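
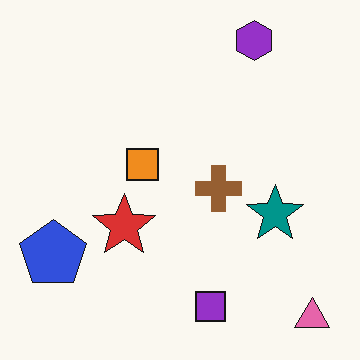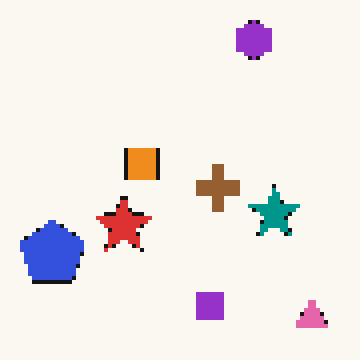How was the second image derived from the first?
This is the original image lightly pixelated (a mild mosaic effect).

Shapes are reduced to large square blocks; fine edges and outlines are lost — a downscale-then-upscale (mosaic) effect.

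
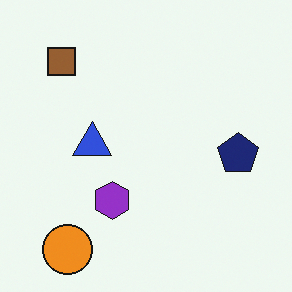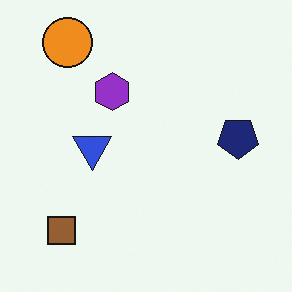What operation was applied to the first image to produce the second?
It was flipped vertically (top ↔ bottom).

The orange circle is in the bottom-left of the first image and the top-left of the second — shapes on opposite sides of the horizontal midline have swapped in a mirror flip.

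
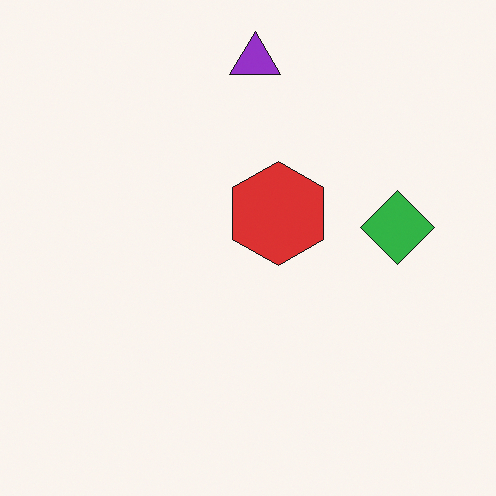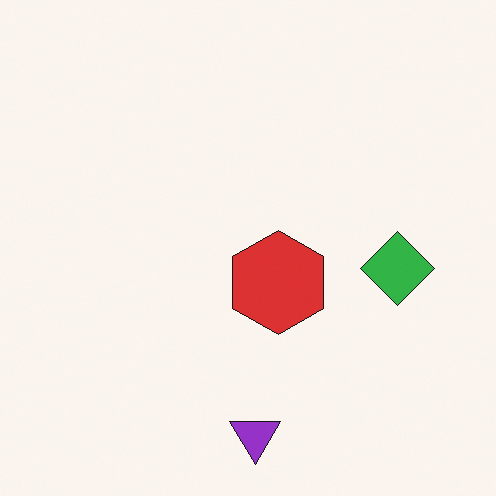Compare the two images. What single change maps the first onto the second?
The second image is the first flipped vertically (top ↔ bottom).

The purple triangle is in the top of the first image and the bottom of the second — shapes on opposite sides of the horizontal midline have swapped in a mirror flip.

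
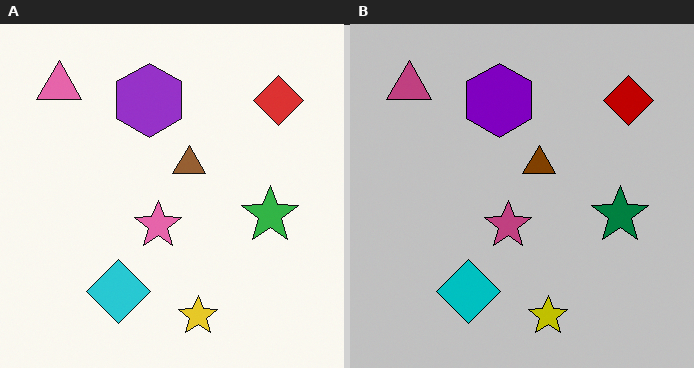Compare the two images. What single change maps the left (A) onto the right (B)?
The transformation is: heavily posterized to just a handful of flat colors.

Each flat color has snapped to a coarser quantized level — most visibly, the near-white background has dropped to a flat grey.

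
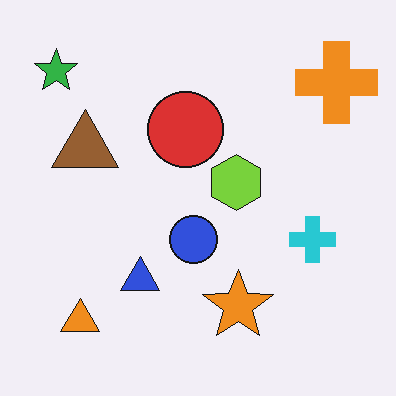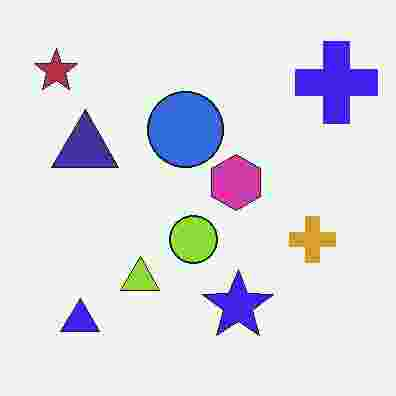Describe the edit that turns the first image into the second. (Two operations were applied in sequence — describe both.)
The image was hue-shifted by a large amount, then heavily JPEG-compressed with obvious blocking artifacts.

Every shape's color has rotated by the same amount around the hue wheel — a uniform hue shift. Blocky 8×8 compression artifacts appear around shape edges and the flat background shows ringing — characteristic JPEG degradation.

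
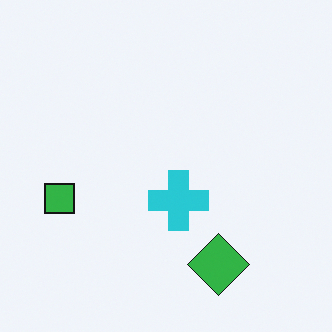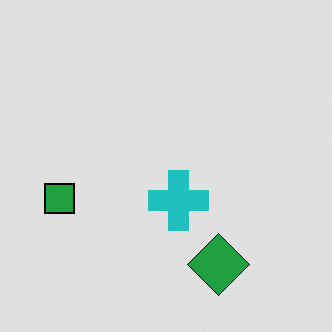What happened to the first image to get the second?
The second image is the first moderately posterized.

Each flat color has snapped to a coarser quantized level — most visibly, the near-white background has dropped to a flat grey.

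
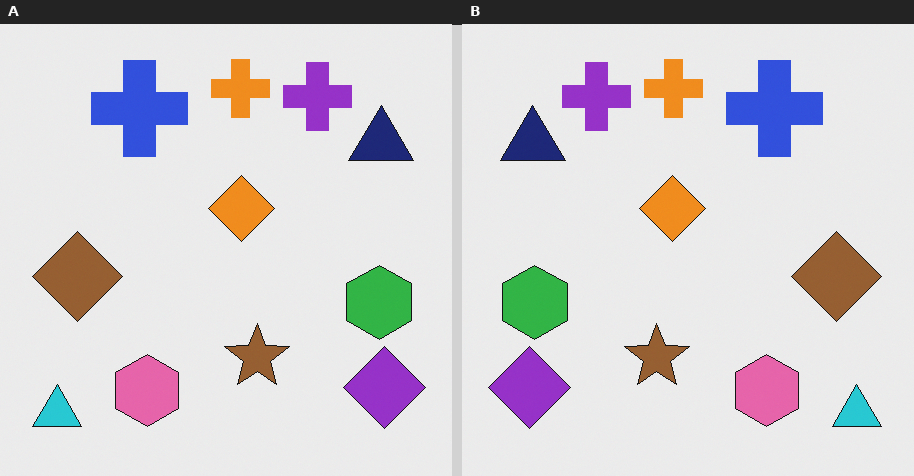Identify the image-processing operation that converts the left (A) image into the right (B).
The transformation is: flipped horizontally (left ↔ right).

The cyan triangle is in the bottom-left of the left (A) image and the bottom-right of the right (B) — shapes on opposite sides of the vertical midline have swapped in a mirror flip.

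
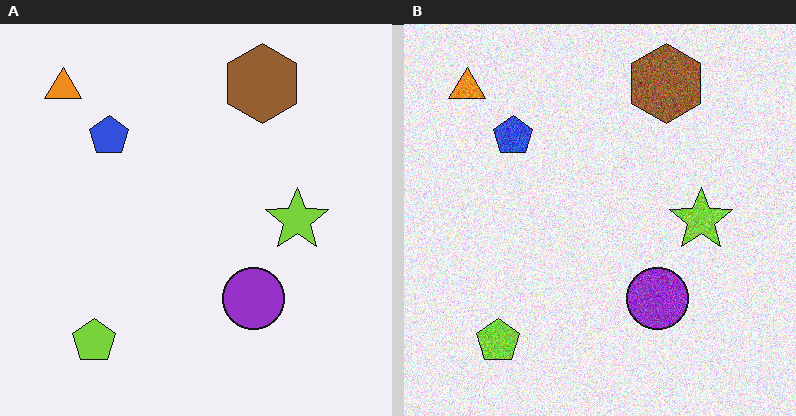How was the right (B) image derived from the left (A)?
It was degraded with a thick layer of grain.

Random speckle covers the whole image, including the flat background.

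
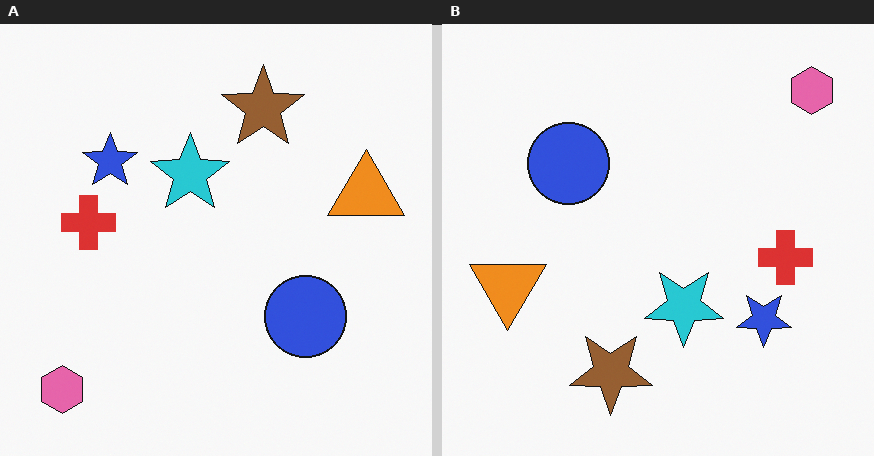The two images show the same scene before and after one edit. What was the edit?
It was rotated 180°.

The pink hexagon sits in the bottom-left of the left (A) image and the top-right of the right (B) — consistent with a whole-image 180° rotation.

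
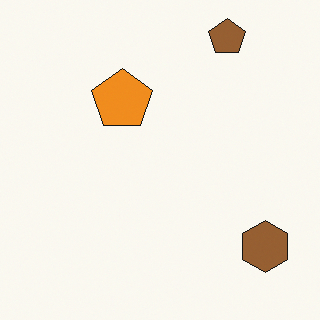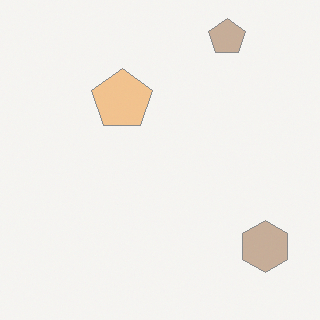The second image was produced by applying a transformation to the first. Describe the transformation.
It was given much lower contrast.

Tones are pushed toward mid-grey across the whole image — a global contrast change.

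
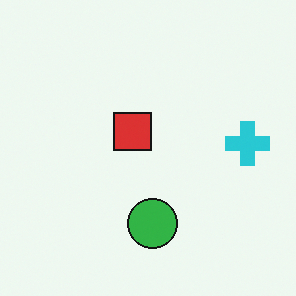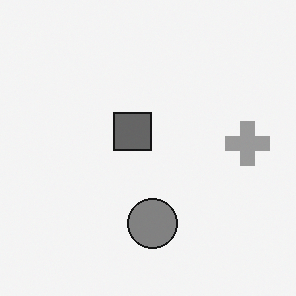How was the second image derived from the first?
The image was converted to grayscale.

All color is removed — every shape is now a shade of grey.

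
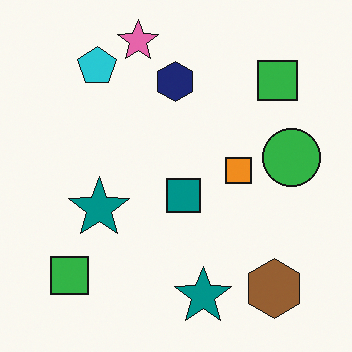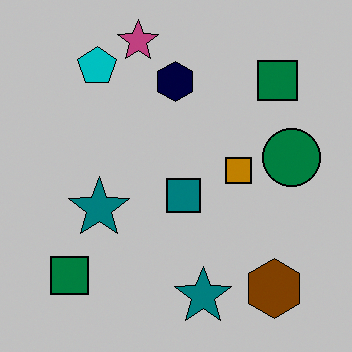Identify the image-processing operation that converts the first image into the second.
This is the original image heavily posterized to just a handful of flat colors.

Each flat color has snapped to a coarser quantized level — most visibly, the near-white background has dropped to a flat grey.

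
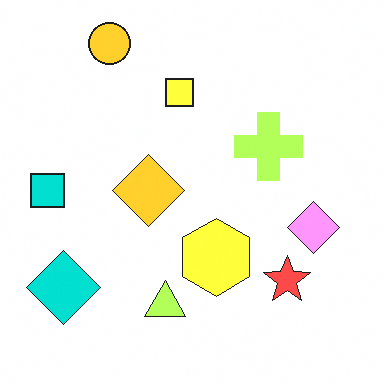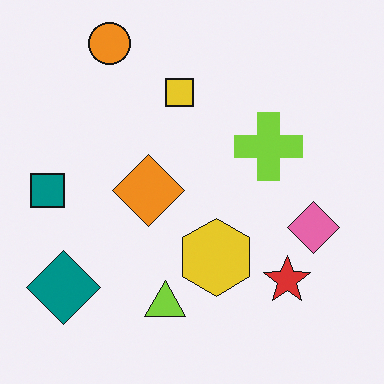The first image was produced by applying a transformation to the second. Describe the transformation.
This is the original image substantially brightened.

Every pixel — background and shapes alike — is uniformly brightened.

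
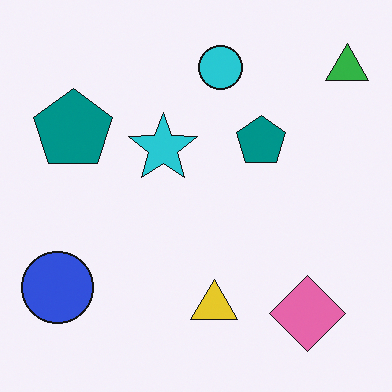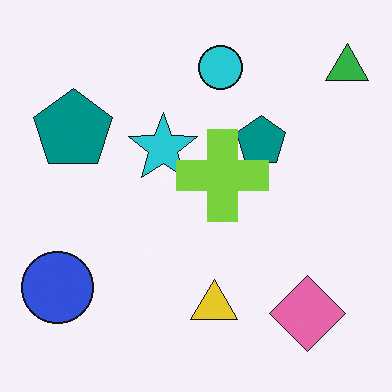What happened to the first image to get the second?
Overlaid with an additional lime cross.

A lime cross appears in the second image that is absent from the first.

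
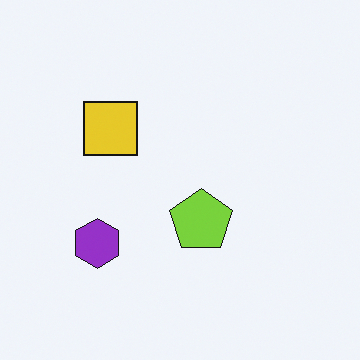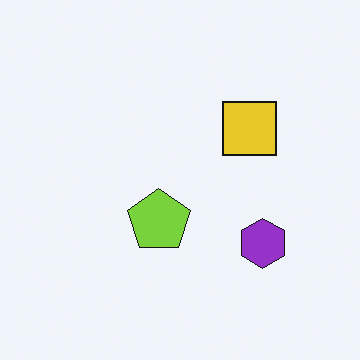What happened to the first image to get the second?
The image was flipped horizontally (left ↔ right).

The purple hexagon is in the bottom-left of the first image and the bottom-right of the second — shapes on opposite sides of the vertical midline have swapped in a mirror flip.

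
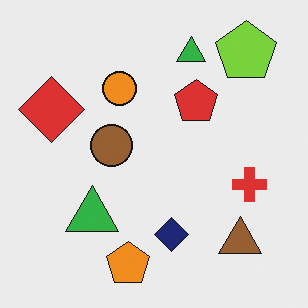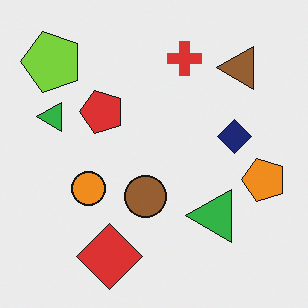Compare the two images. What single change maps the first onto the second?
Rotated 90° counter-clockwise.

The lime pentagon sits in the top-right of the first image and the top-left of the second — consistent with a whole-image 90° counter-clockwise rotation.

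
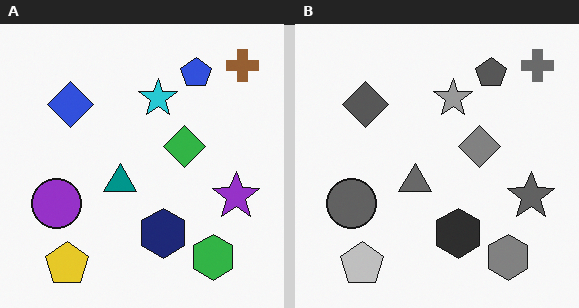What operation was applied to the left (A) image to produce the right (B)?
The transformation is: converted to grayscale.

All color is removed — every shape is now a shade of grey.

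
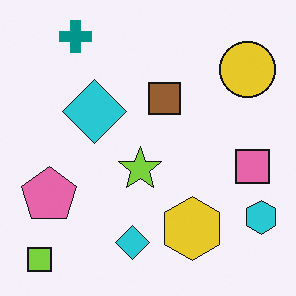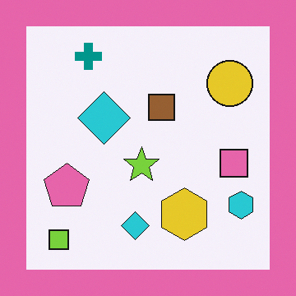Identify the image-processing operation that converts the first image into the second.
This is the original image framed with a pink border.

A solid pink frame runs around the edge of the second image, with the content slightly shrunk inside it.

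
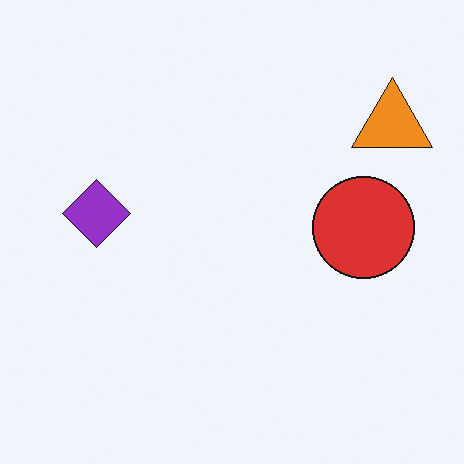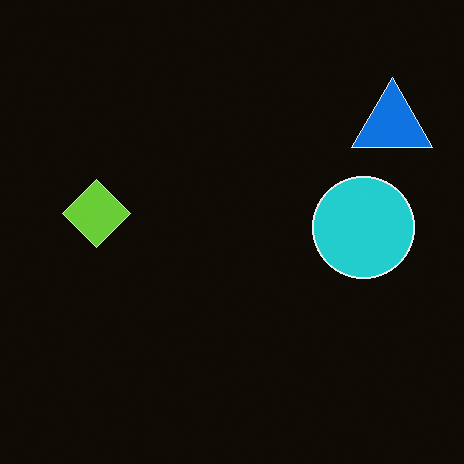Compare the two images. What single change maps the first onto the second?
The transformation is: color-inverted (negative).

The light background has become dark and every shape's color is its complement — a photographic negative.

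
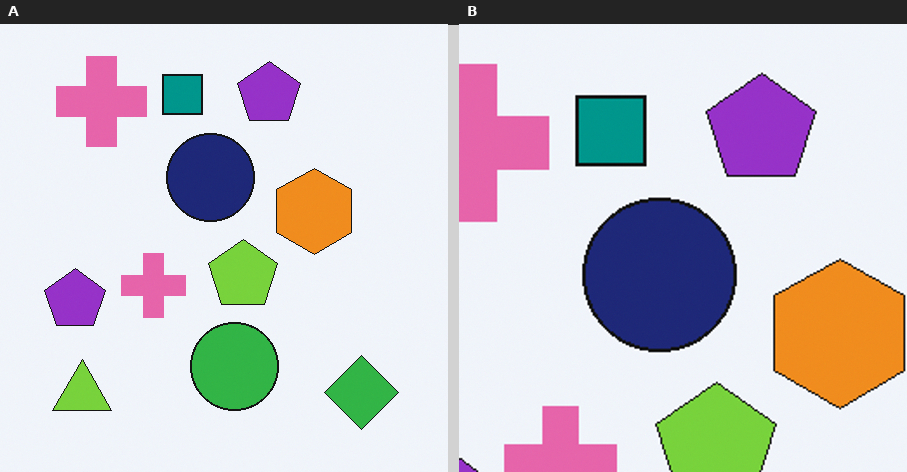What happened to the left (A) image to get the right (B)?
The right (B) image is the left (A) cropped to a noticeably smaller region and rescaled.

The visible shapes are larger and the field of view is narrower; shapes near the original edges may be partly or wholly outside the frame — a crop-and-rescale.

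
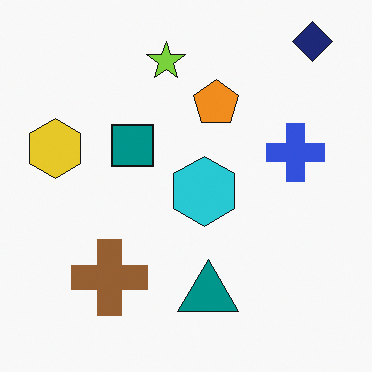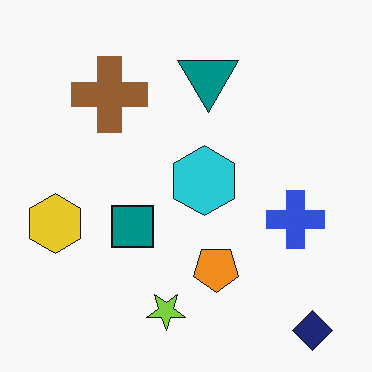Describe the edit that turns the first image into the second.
The transformation is: flipped vertically (top ↔ bottom).

The navy diamond is in the top-right of the first image and the bottom-right of the second — shapes on opposite sides of the horizontal midline have swapped in a mirror flip.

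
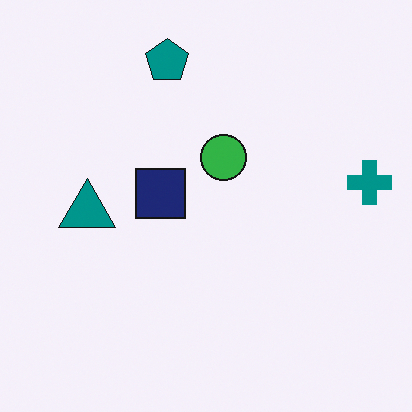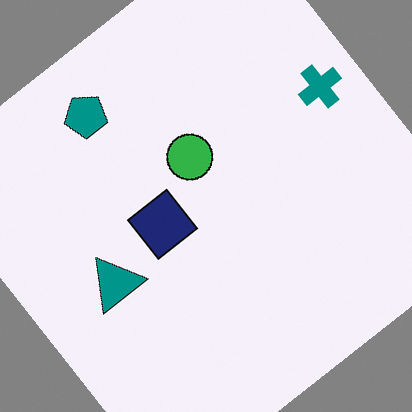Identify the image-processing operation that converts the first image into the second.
The transformation is: rotated counter-clockwise by a large amount — several tens of degrees.

Every shape is tilted by the same angle and the image corners show triangular fill wedges — a whole-image rotation by a non-right angle.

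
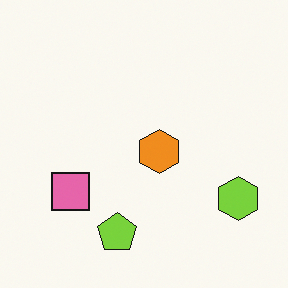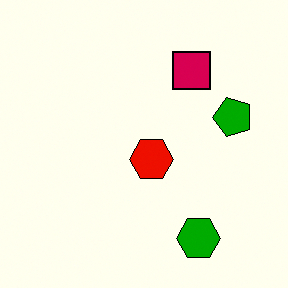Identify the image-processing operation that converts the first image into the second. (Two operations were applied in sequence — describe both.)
This is the original image transposed (reflected across the top-left ↔ bottom-right diagonal), then given much higher contrast.

Shapes have swapped their row and column positions — what was in the top-right is now in the bottom-left — a diagonal reflection. Tones are pushed away from mid-grey across the whole image — a global contrast change.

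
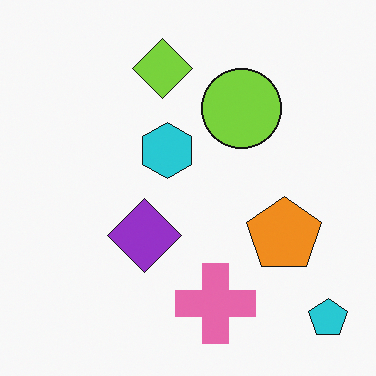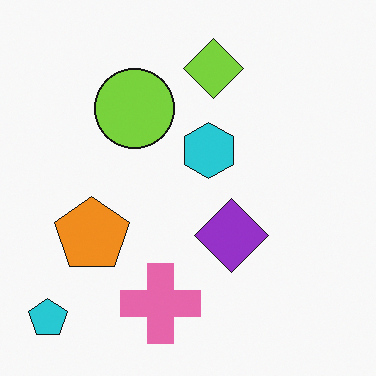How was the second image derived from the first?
The second image is the first flipped horizontally (left ↔ right).

The cyan pentagon is in the bottom-right of the first image and the bottom-left of the second — shapes on opposite sides of the vertical midline have swapped in a mirror flip.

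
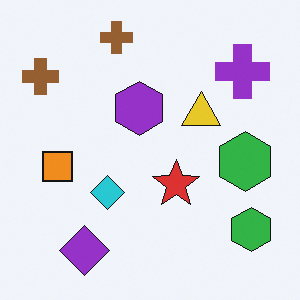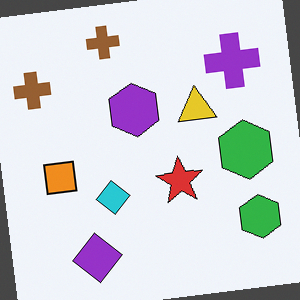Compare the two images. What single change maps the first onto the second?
This is the original image rotated counter-clockwise by a few degrees.

Every shape is tilted by the same angle and the image corners show triangular fill wedges — a whole-image rotation by a non-right angle.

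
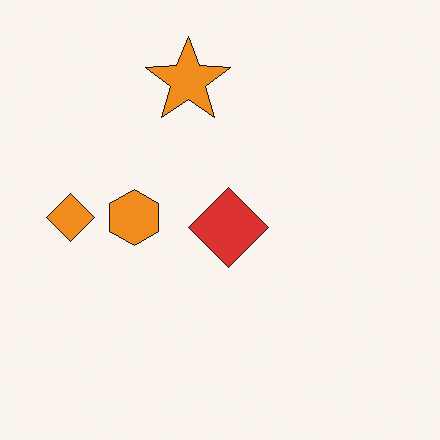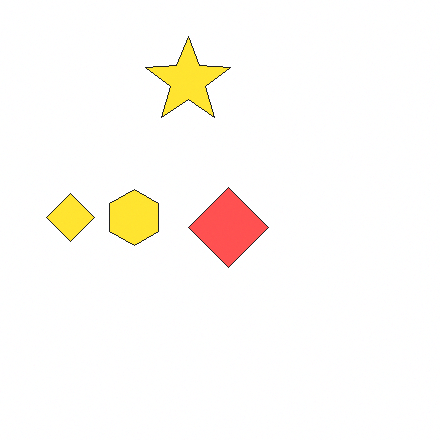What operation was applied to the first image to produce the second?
The transformation is: brightened a lot.

Every pixel — background and shapes alike — is uniformly brightened.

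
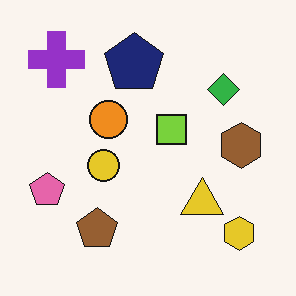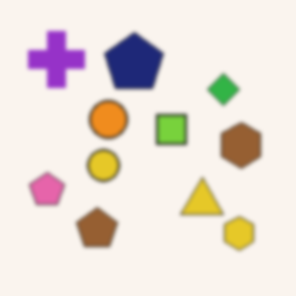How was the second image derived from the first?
This is the original image lightly blurred.

Shape edges and outlines are uniformly softened across the whole image.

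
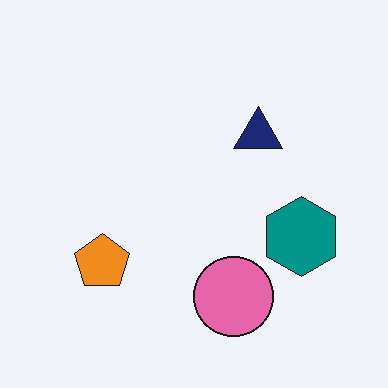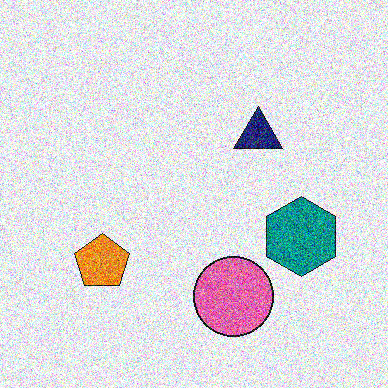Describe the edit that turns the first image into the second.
The transformation is: degraded with heavy additive noise.

Random speckle covers the whole image, including the flat background.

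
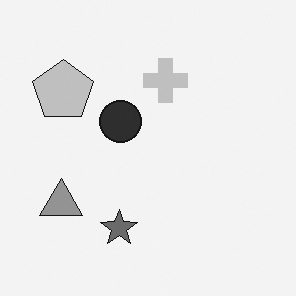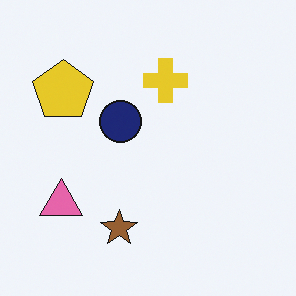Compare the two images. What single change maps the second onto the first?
Converted to grayscale.

All color is removed — every shape is now a shade of grey.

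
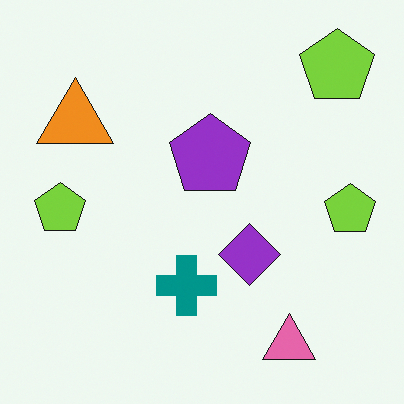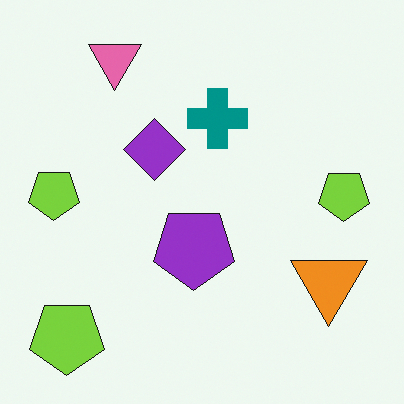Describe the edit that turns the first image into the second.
The transformation is: rotated 180°.

The pink triangle sits in the bottom-right of the first image and the top-left of the second — consistent with a whole-image 180° rotation.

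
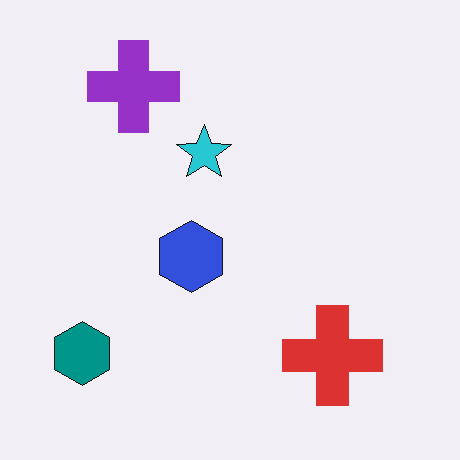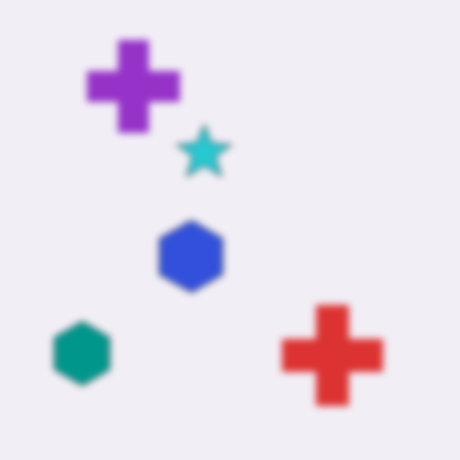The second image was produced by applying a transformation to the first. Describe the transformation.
The second image is the first moderately blurred.

Shape edges and outlines are uniformly softened across the whole image.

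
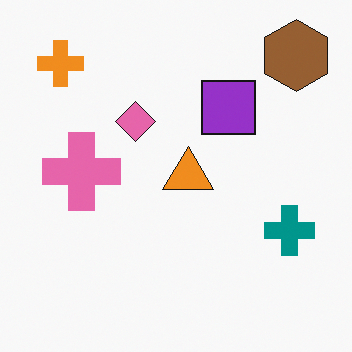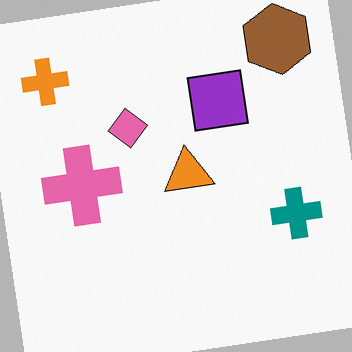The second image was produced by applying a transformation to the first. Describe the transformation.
It was rotated counter-clockwise by a small amount.

Every shape is tilted by the same angle and the image corners show triangular fill wedges — a whole-image rotation by a non-right angle.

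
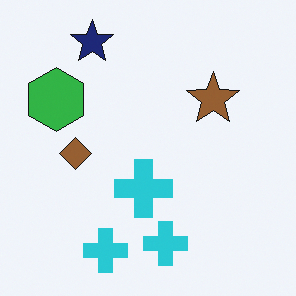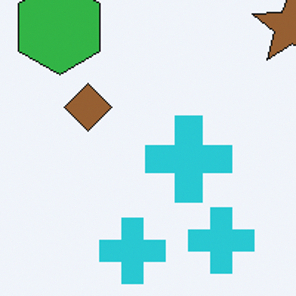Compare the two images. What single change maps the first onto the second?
The image was cropped to a modestly smaller region and rescaled.

The visible shapes are larger and the field of view is narrower; shapes near the original edges may be partly or wholly outside the frame — a crop-and-rescale.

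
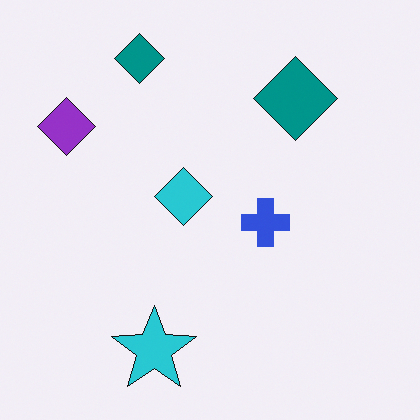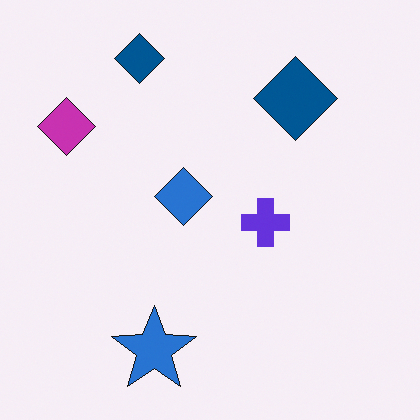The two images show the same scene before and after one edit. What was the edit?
Hue-shifted by a small amount.

Every shape's color has rotated by the same amount around the hue wheel — a uniform hue shift.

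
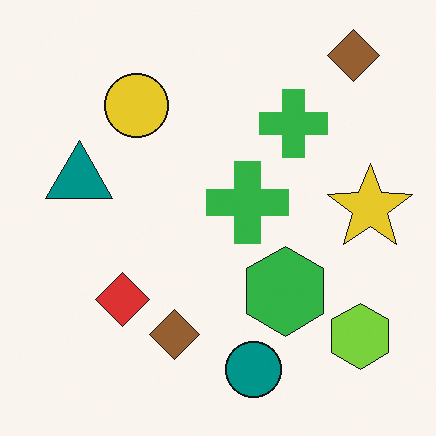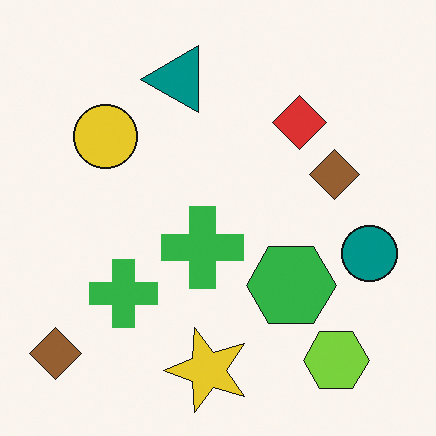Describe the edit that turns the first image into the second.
The transformation is: transposed (reflected across the top-left ↔ bottom-right diagonal).

Shapes have swapped their row and column positions — what was in the top-right is now in the bottom-left — a diagonal reflection.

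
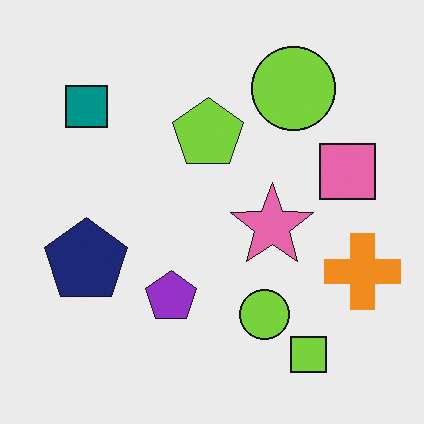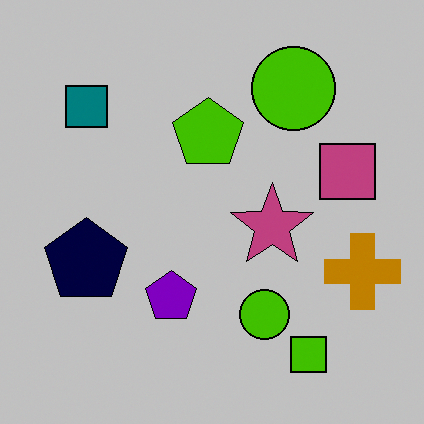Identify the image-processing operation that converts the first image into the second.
Heavily posterized to just a handful of flat colors.

Each flat color has snapped to a coarser quantized level — most visibly, the near-white background has dropped to a flat grey.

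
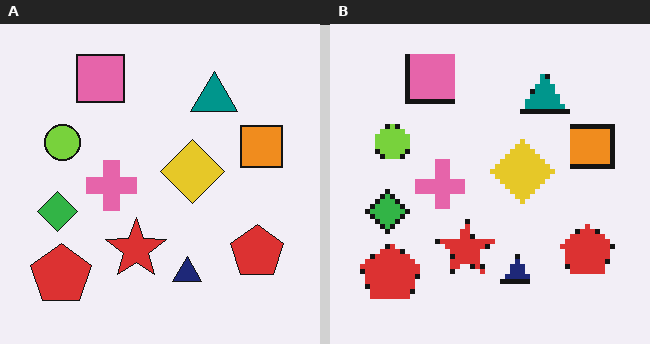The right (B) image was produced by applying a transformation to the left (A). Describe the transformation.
The transformation is: mildly pixelated.

Shapes are reduced to large square blocks; fine edges and outlines are lost — a downscale-then-upscale (mosaic) effect.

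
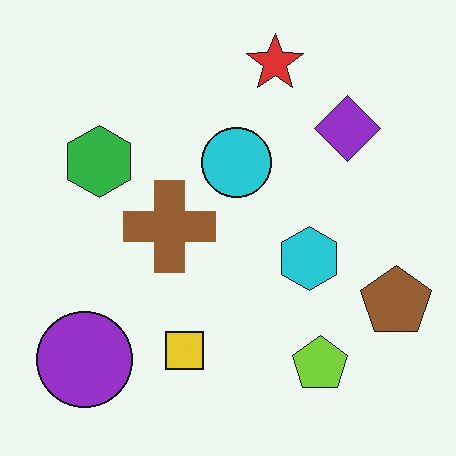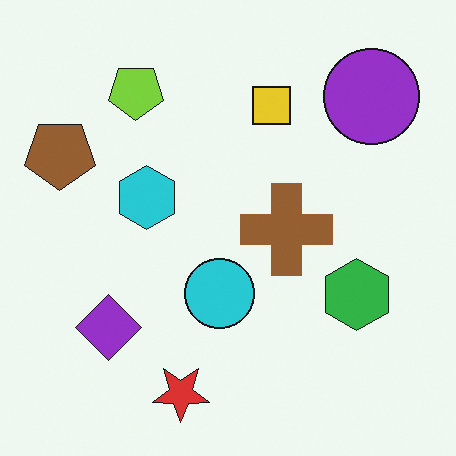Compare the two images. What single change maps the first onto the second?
This is the original image rotated 180°.

The purple circle sits in the bottom-left of the first image and the top-right of the second — consistent with a whole-image 180° rotation.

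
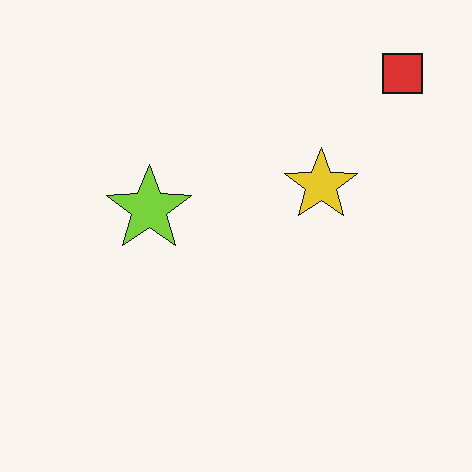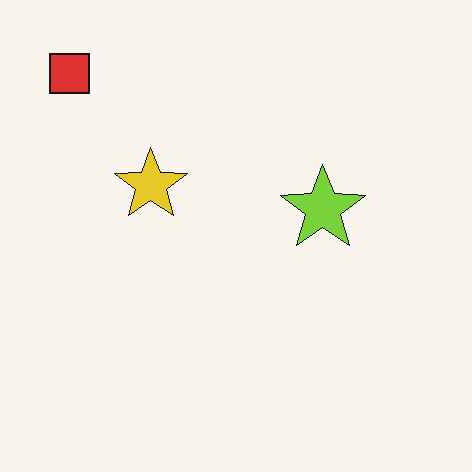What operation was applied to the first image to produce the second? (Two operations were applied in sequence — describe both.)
It was JPEG-compressed with visible artifacts, then flipped horizontally (left ↔ right).

Blocky 8×8 compression artifacts appear around shape edges and the flat background shows ringing — characteristic JPEG degradation. The red square is in the top-right of the first image and the top-left of the second — shapes on opposite sides of the vertical midline have swapped in a mirror flip.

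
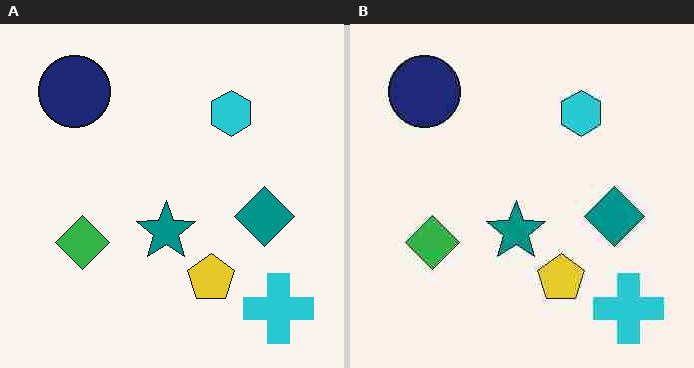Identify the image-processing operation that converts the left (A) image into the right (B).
The transformation is: heavily JPEG-compressed with obvious blocking artifacts.

Blocky 8×8 compression artifacts appear around shape edges and the flat background shows ringing — characteristic JPEG degradation.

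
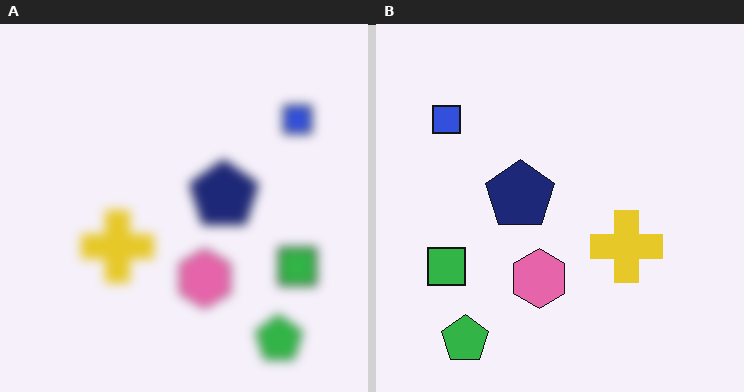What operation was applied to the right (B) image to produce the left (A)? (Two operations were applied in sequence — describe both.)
The image was heavily blurred, then flipped horizontally (left ↔ right).

Shape edges and outlines are uniformly softened across the whole image. The green square is in the left of the right (B) image and the right of the left (A) — shapes on opposite sides of the vertical midline have swapped in a mirror flip.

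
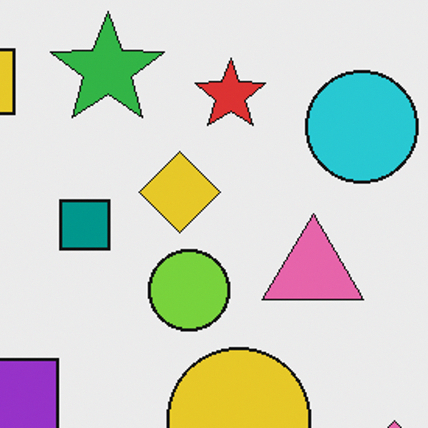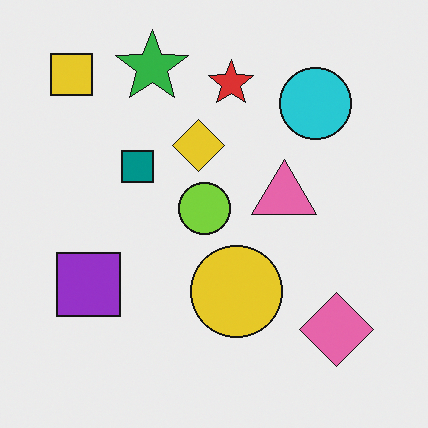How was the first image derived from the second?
The transformation is: cropped slightly and scaled back up.

The visible shapes are larger and the field of view is narrower; shapes near the original edges may be partly or wholly outside the frame — a crop-and-rescale.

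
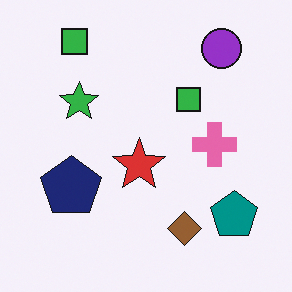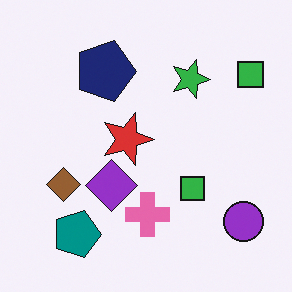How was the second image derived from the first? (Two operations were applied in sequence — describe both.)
Rotated 90° clockwise, then overlaid with an additional purple diamond.

The purple circle sits in the top-right of the first image and the bottom-right of the second — consistent with a whole-image 90° clockwise rotation. A purple diamond appears in the second image that is absent from the first.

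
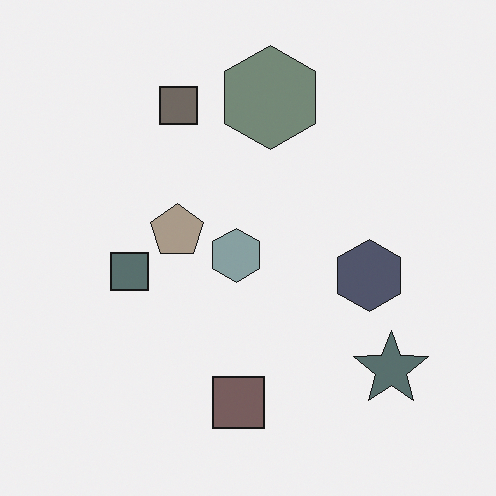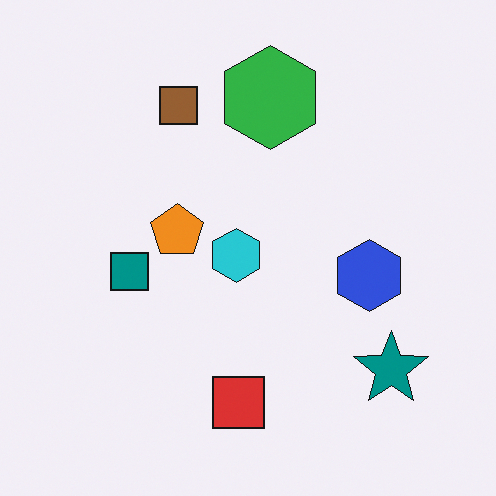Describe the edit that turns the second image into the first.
It was made much more muted (saturation change).

All colors are more muted and greyish — a global saturation change.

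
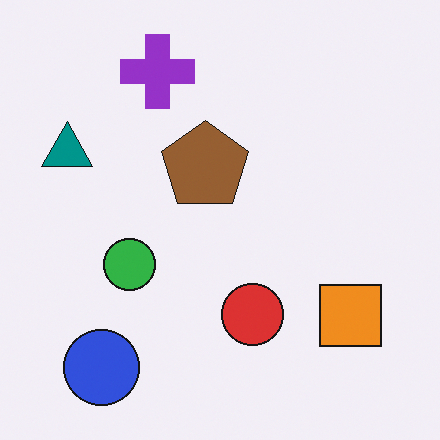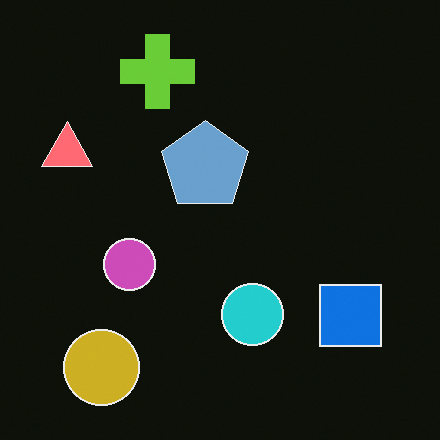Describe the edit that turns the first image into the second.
The image was color-inverted (negative).

The light background has become dark and every shape's color is its complement — a photographic negative.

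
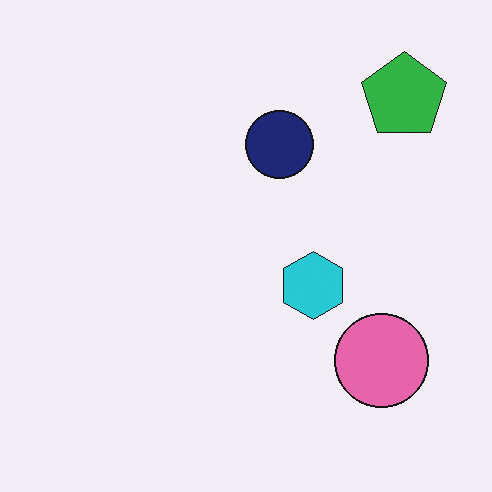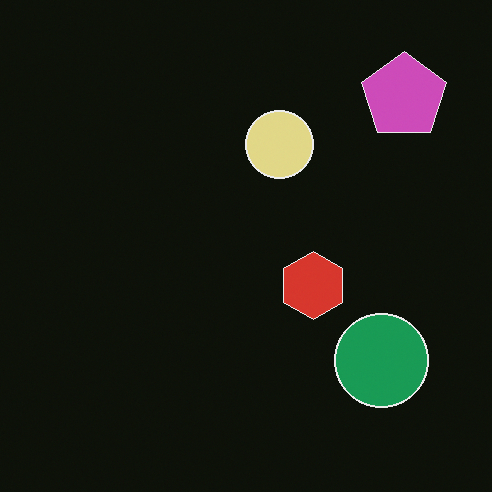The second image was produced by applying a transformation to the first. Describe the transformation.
The transformation is: color-inverted (negative).

The light background has become dark and every shape's color is its complement — a photographic negative.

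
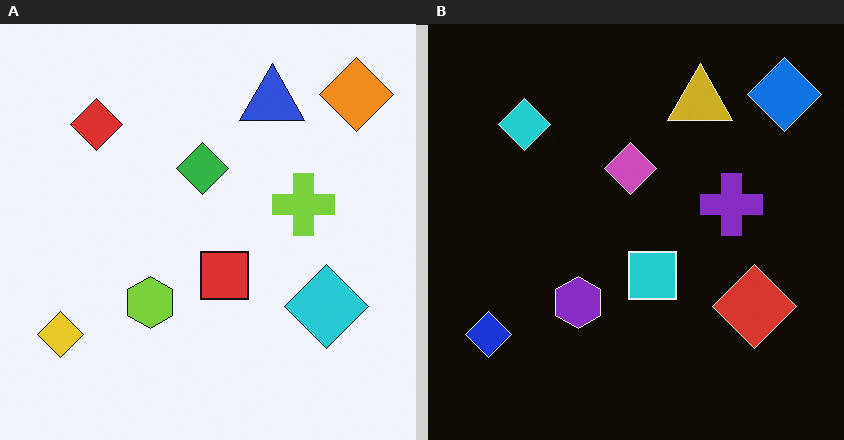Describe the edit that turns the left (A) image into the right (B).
The transformation is: color-inverted (negative).

The light background has become dark and every shape's color is its complement — a photographic negative.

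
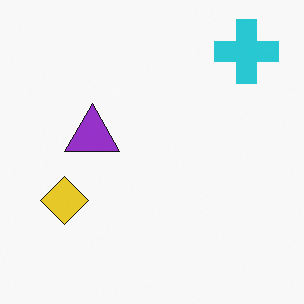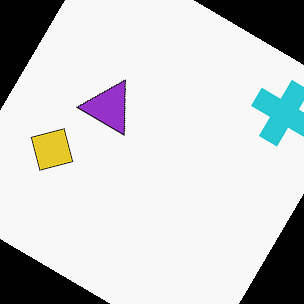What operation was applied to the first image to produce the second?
The second image is the first rotated clockwise by a large amount — several tens of degrees.

Every shape is tilted by the same angle and the image corners show triangular fill wedges — a whole-image rotation by a non-right angle.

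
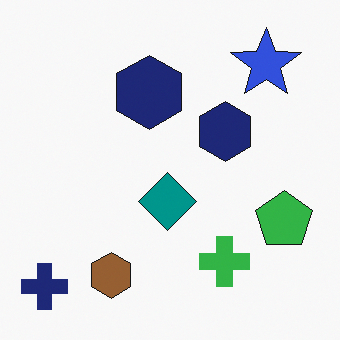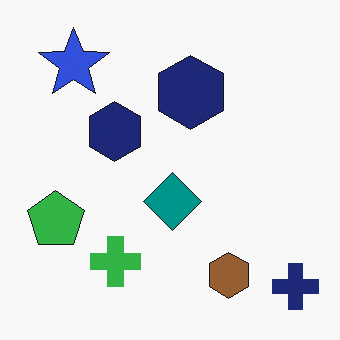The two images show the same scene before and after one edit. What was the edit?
Flipped horizontally (left ↔ right).

The navy cross is in the bottom-left of the first image and the bottom-right of the second — shapes on opposite sides of the vertical midline have swapped in a mirror flip.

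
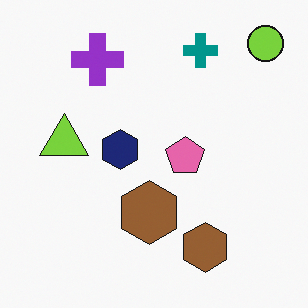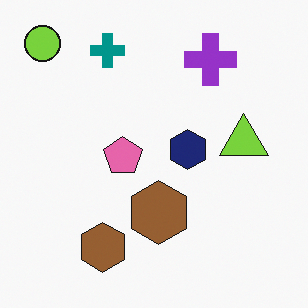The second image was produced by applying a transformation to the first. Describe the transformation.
The second image is the first flipped horizontally (left ↔ right).

The lime circle is in the top-right of the first image and the top-left of the second — shapes on opposite sides of the vertical midline have swapped in a mirror flip.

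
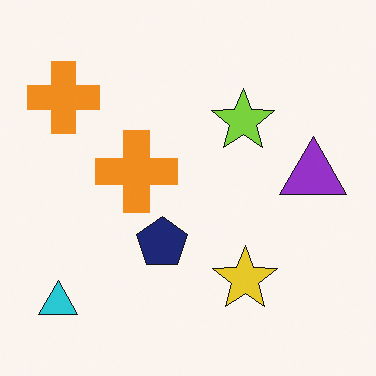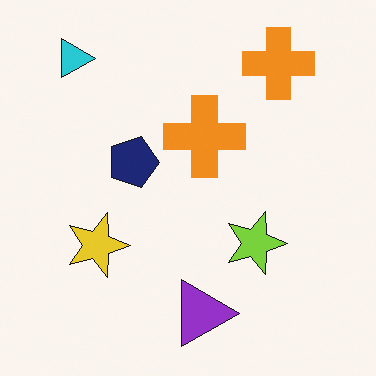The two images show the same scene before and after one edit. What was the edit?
The transformation is: rotated 90° clockwise.

The cyan triangle sits in the bottom-left of the first image and the top-left of the second — consistent with a whole-image 90° clockwise rotation.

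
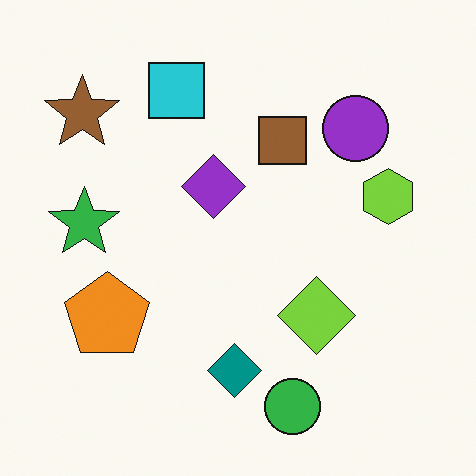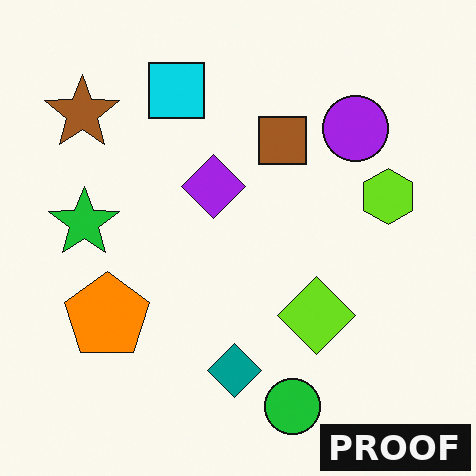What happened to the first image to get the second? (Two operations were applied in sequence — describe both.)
Slightly oversaturated, then watermarked with the text "PROOF" in the lower-right corner.

All colors are more vivid — a global saturation change. A dark label reading "PROOF" appears in the lower-right corner.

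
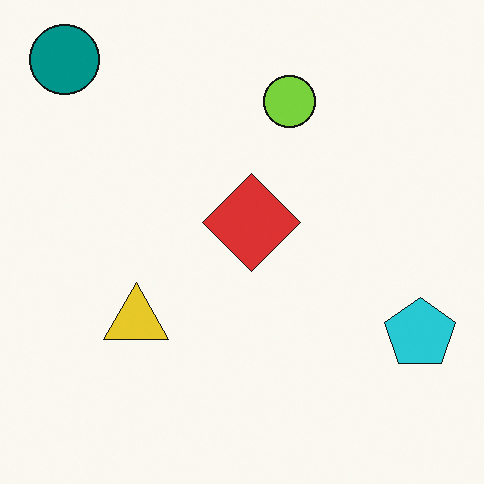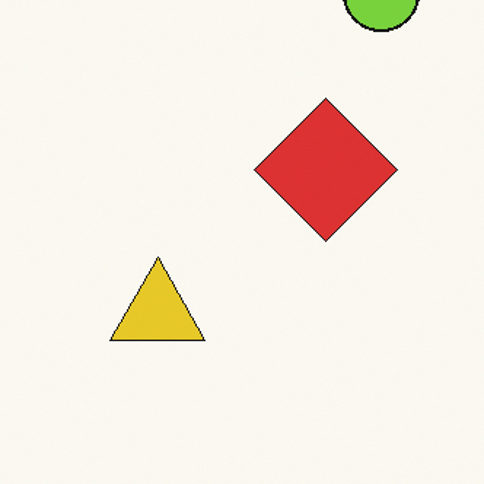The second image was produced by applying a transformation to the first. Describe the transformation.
The transformation is: cropped slightly and scaled back up.

The visible shapes are larger and the field of view is narrower; shapes near the original edges may be partly or wholly outside the frame — a crop-and-rescale.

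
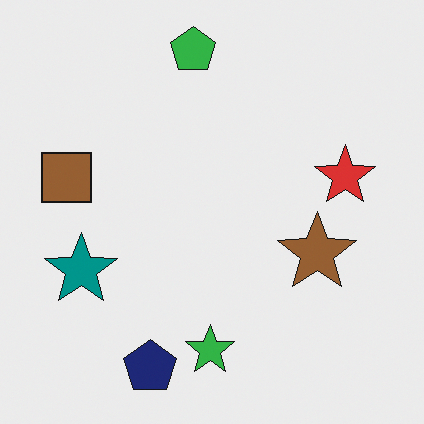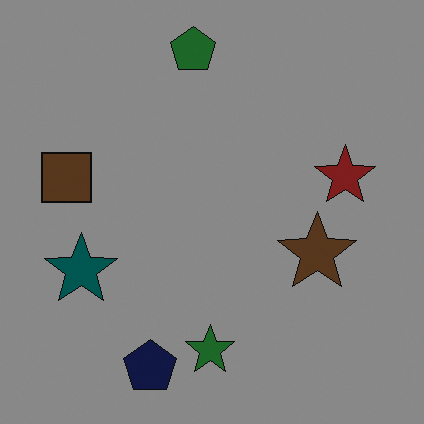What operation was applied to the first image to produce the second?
It was noticeably darkened.

Every pixel — background and shapes alike — is uniformly darkened.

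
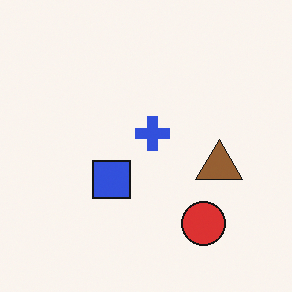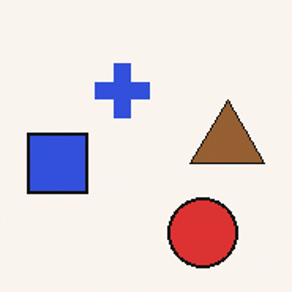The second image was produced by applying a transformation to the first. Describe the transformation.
The image was cropped to a modestly smaller region and rescaled.

The visible shapes are larger and the field of view is narrower; shapes near the original edges may be partly or wholly outside the frame — a crop-and-rescale.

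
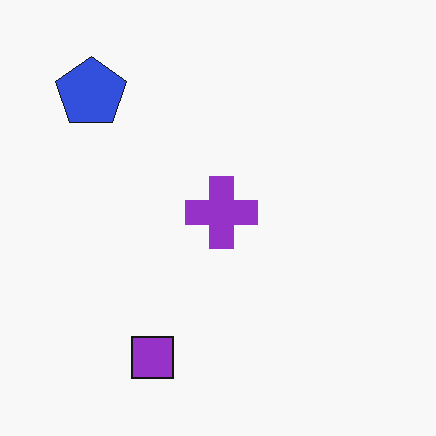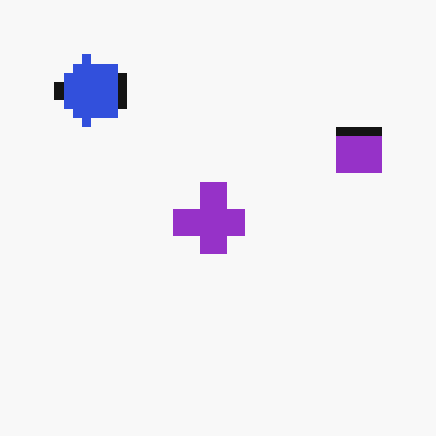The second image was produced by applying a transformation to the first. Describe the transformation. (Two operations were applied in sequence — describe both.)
This is the original image heavily pixelated into large blocks, then transposed (reflected across the top-left ↔ bottom-right diagonal).

Shapes are reduced to large square blocks; fine edges and outlines are lost — a downscale-then-upscale (mosaic) effect. Shapes have swapped their row and column positions — what was in the top-right is now in the bottom-left — a diagonal reflection.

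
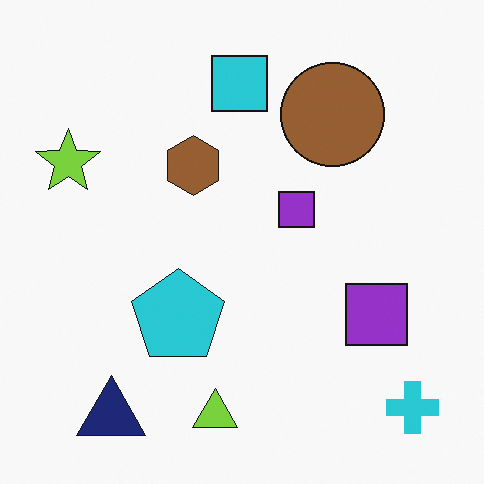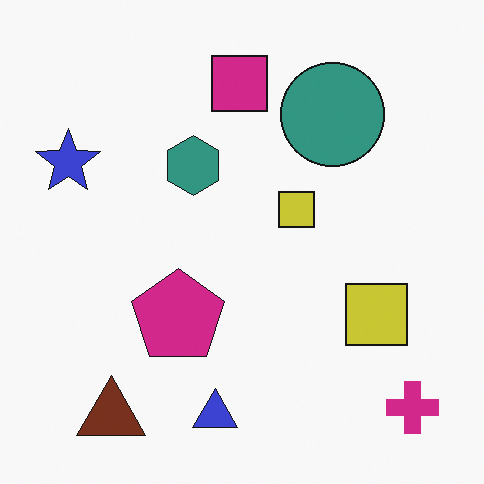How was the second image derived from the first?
It was hue-shifted by a moderate amount.

Every shape's color has rotated by the same amount around the hue wheel — a uniform hue shift.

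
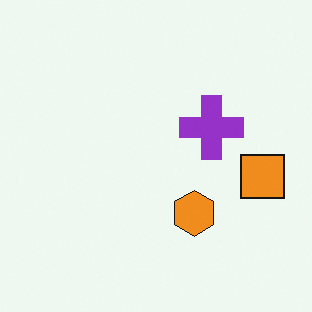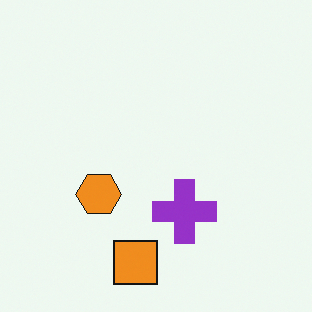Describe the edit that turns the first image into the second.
It was rotated 90° clockwise.

The orange square sits in the right of the first image and the bottom of the second — consistent with a whole-image 90° clockwise rotation.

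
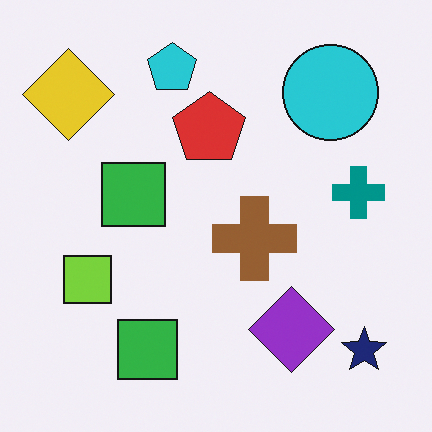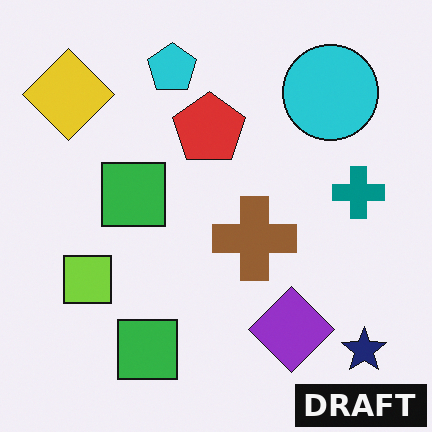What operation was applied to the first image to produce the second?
This is the original image watermarked with the text "DRAFT" in the lower-right corner.

A dark label reading "DRAFT" appears in the lower-right corner.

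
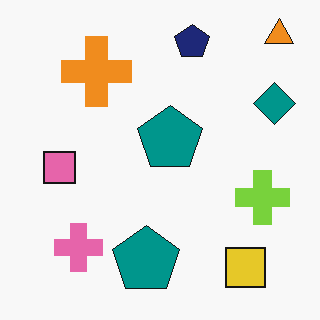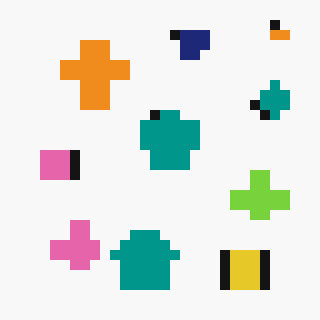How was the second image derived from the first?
This is the original image coarsely pixelated.

Shapes are reduced to large square blocks; fine edges and outlines are lost — a downscale-then-upscale (mosaic) effect.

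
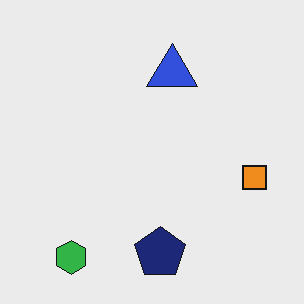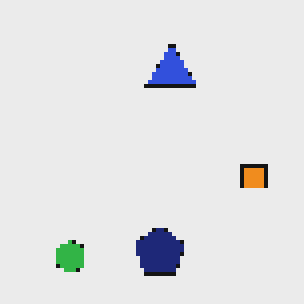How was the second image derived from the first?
The transformation is: mildly pixelated.

Shapes are reduced to large square blocks; fine edges and outlines are lost — a downscale-then-upscale (mosaic) effect.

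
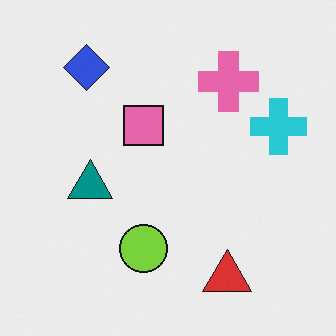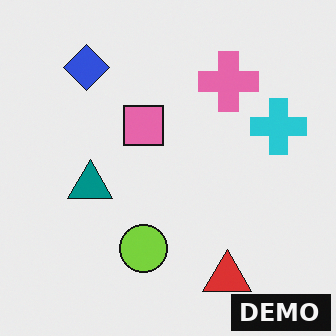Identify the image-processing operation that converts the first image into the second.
The transformation is: watermarked with the text "DEMO" in the lower-right corner.

A dark label reading "DEMO" appears in the lower-right corner.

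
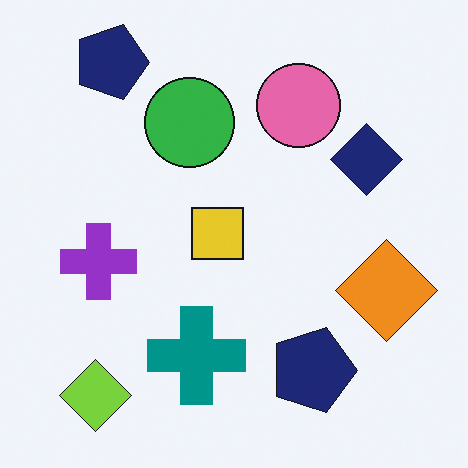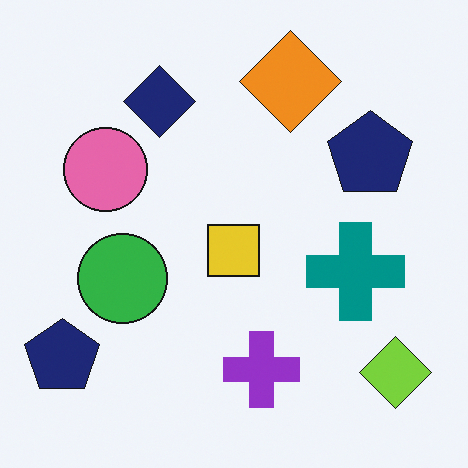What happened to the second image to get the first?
The transformation is: rotated 90° clockwise.

The lime diamond sits in the bottom-right of the second image and the bottom-left of the first — consistent with a whole-image 90° clockwise rotation.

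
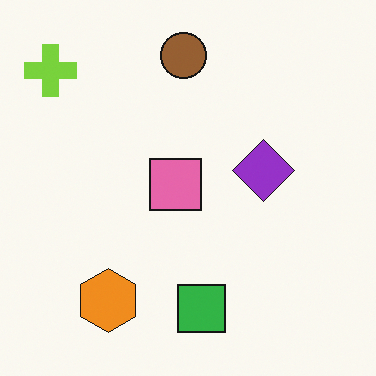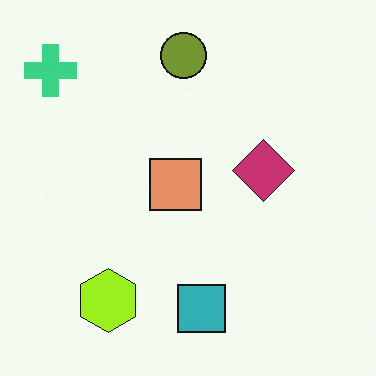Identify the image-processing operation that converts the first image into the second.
Hue-shifted by a small amount.

Every shape's color has rotated by the same amount around the hue wheel — a uniform hue shift.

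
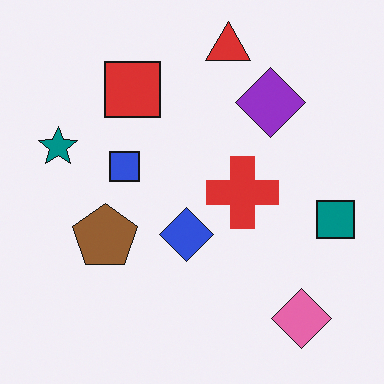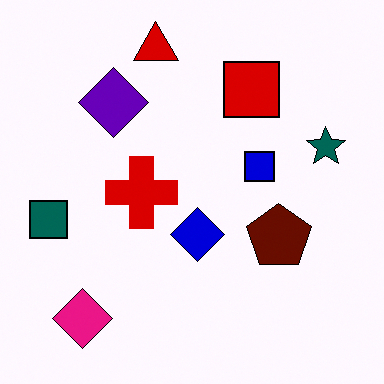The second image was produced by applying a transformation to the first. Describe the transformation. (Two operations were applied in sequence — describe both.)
The image was given much higher contrast, then flipped horizontally (left ↔ right).

Tones are pushed away from mid-grey across the whole image — a global contrast change. The teal square is in the right of the first image and the left of the second — shapes on opposite sides of the vertical midline have swapped in a mirror flip.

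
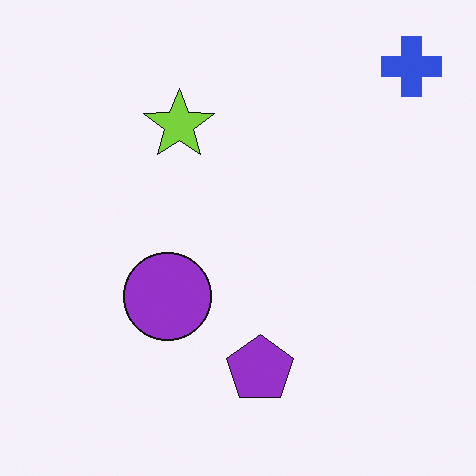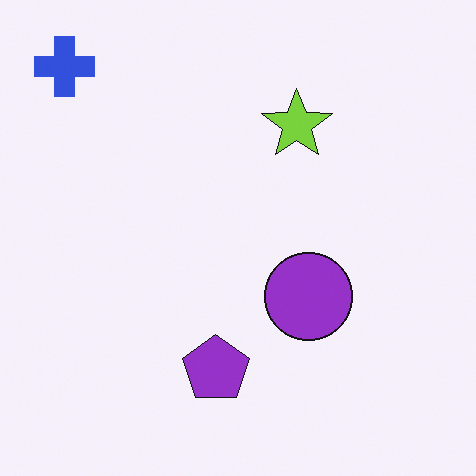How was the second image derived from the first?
The image was flipped horizontally (left ↔ right).

The blue cross is in the top-right of the first image and the top-left of the second — shapes on opposite sides of the vertical midline have swapped in a mirror flip.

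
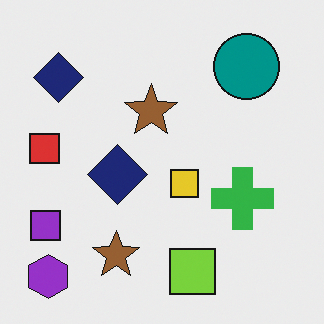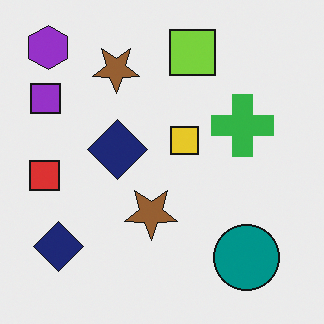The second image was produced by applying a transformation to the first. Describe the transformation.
The image was flipped vertically (top ↔ bottom).

The purple hexagon is in the bottom-left of the first image and the top-left of the second — shapes on opposite sides of the horizontal midline have swapped in a mirror flip.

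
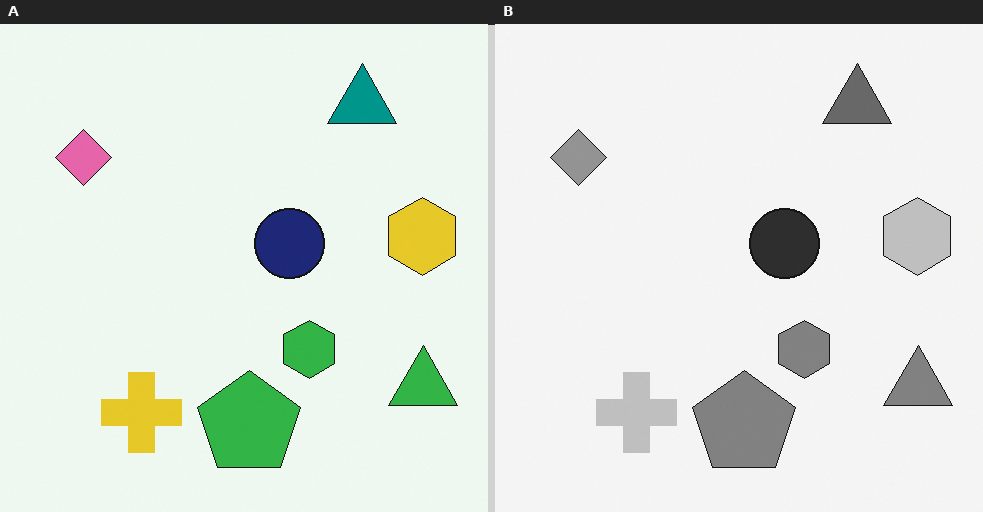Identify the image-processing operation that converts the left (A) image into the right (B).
This is the original image converted to grayscale.

All color is removed — every shape is now a shade of grey.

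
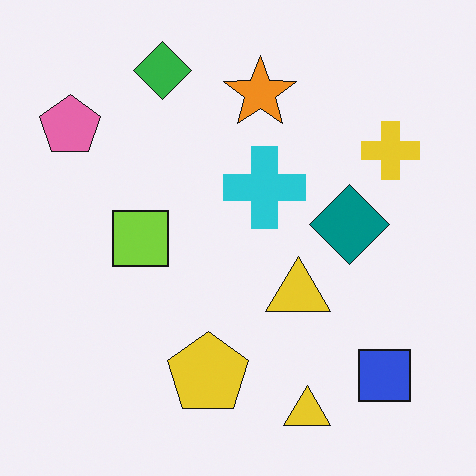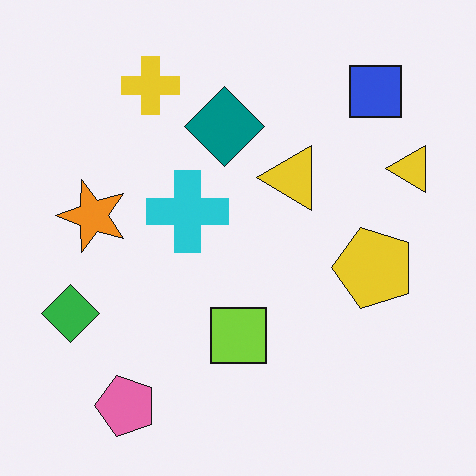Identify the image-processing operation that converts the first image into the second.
The image was rotated 90° counter-clockwise.

The pink pentagon sits in the top-left of the first image and the bottom-left of the second — consistent with a whole-image 90° counter-clockwise rotation.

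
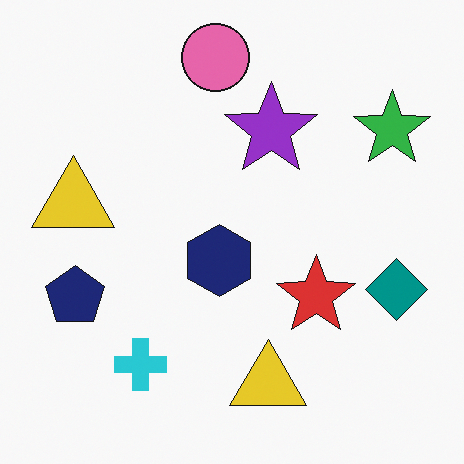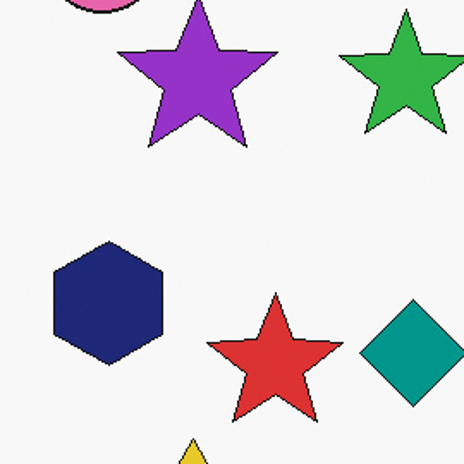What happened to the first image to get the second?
The second image is the first cropped tightly and scaled back up.

The visible shapes are larger and the field of view is narrower; shapes near the original edges may be partly or wholly outside the frame — a crop-and-rescale.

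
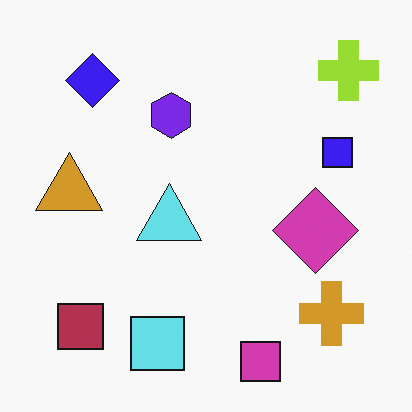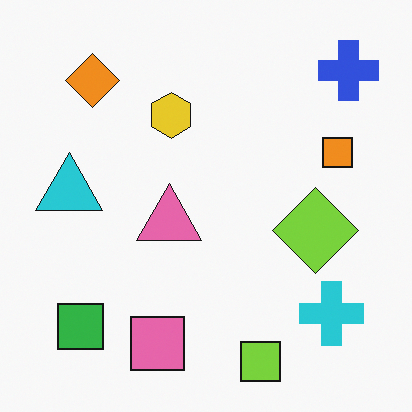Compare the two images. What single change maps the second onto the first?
The first image is the second hue-shifted by a large amount.

Every shape's color has rotated by the same amount around the hue wheel — a uniform hue shift.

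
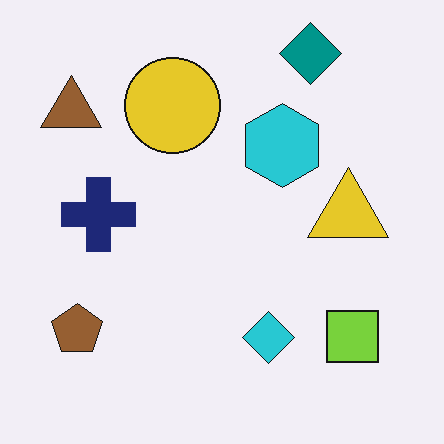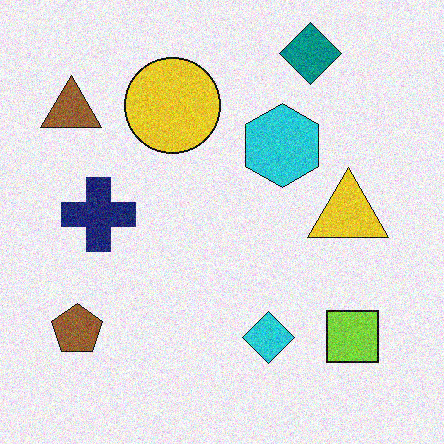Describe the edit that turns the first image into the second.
The second image is the first degraded with moderate additive noise.

Random speckle covers the whole image, including the flat background.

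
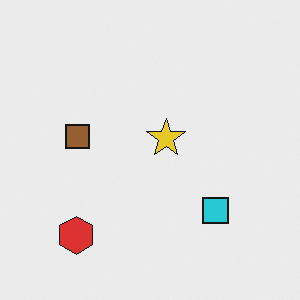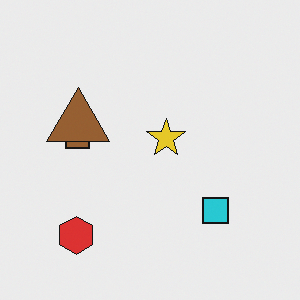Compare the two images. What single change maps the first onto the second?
The image was overlaid with an additional brown triangle.

A brown triangle appears in the second image that is absent from the first.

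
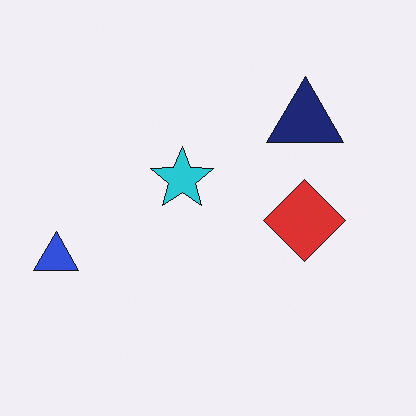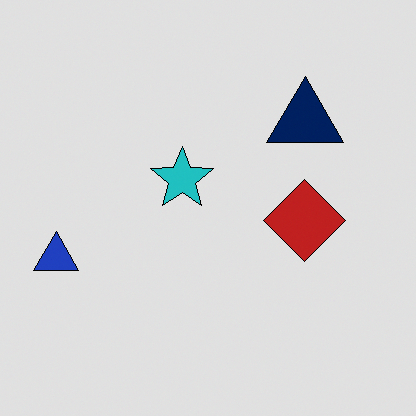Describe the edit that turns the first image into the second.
The second image is the first moderately posterized.

Each flat color has snapped to a coarser quantized level — most visibly, the near-white background has dropped to a flat grey.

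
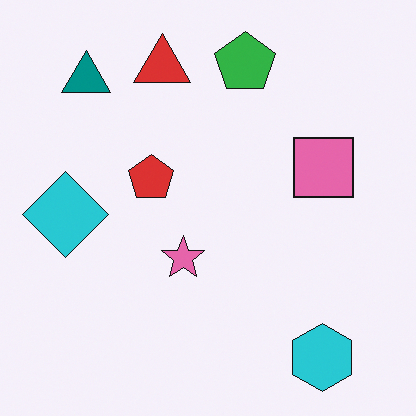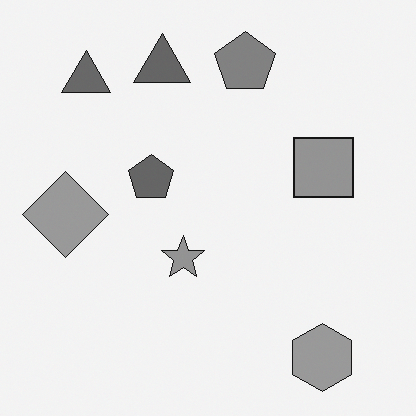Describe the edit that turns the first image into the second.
The image was converted to grayscale.

All color is removed — every shape is now a shade of grey.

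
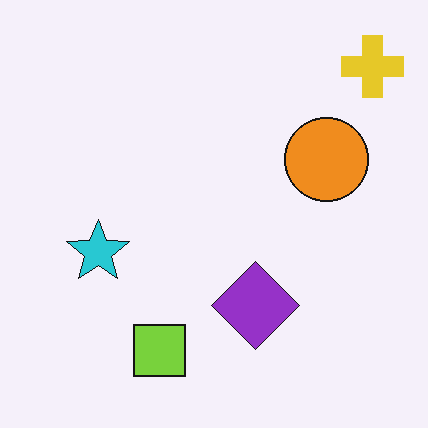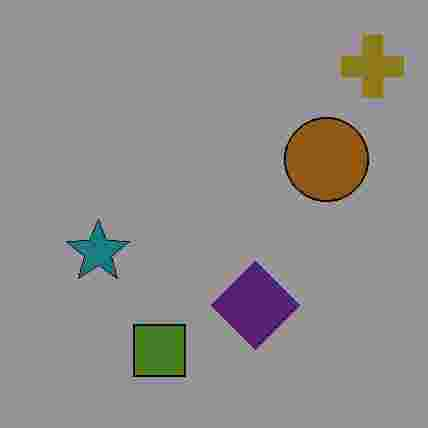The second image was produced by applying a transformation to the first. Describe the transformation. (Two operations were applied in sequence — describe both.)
It was darkened a lot, then heavily JPEG-compressed with obvious blocking artifacts.

Every pixel — background and shapes alike — is uniformly darkened. Blocky 8×8 compression artifacts appear around shape edges and the flat background shows ringing — characteristic JPEG degradation.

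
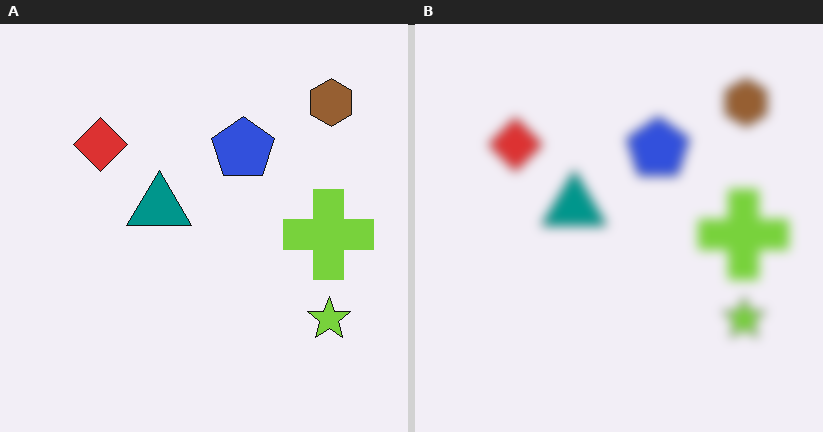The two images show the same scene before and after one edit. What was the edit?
It was strongly gaussian-blurred.

Shape edges and outlines are uniformly softened across the whole image.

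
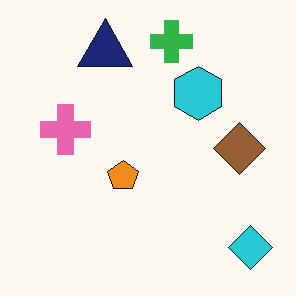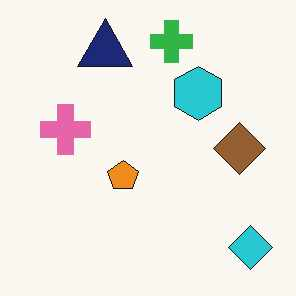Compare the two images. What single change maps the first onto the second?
The image was given moderate JPEG compression.

Blocky 8×8 compression artifacts appear around shape edges and the flat background shows ringing — characteristic JPEG degradation.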